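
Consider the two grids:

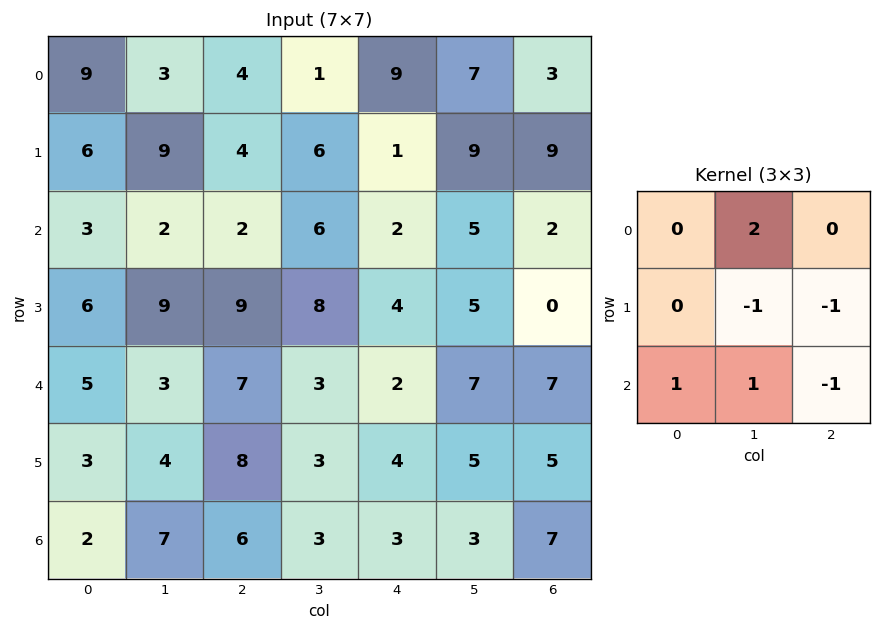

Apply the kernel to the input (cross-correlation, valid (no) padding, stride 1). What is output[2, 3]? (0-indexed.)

-7

The receptive field on the input at this output position is [6 2 5 / 8 4 5 / 3 2 7]. Elementwise product with the kernel and sum: 2·2 + 4·-1 + 5·-1 + 3·1 + 2·1 + 7·-1.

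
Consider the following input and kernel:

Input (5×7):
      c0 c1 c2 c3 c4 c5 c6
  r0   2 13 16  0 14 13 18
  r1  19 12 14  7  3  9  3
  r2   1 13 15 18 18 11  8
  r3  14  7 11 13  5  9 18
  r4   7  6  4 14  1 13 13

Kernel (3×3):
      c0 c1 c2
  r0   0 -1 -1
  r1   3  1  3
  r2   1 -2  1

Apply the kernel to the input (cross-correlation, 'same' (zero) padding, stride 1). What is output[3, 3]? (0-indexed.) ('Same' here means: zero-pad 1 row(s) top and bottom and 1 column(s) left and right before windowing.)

The receptive field on the zero-padded input at this output position is [15 18 18 / 11 13 5 / 4 14 1]. Elementwise product with the kernel and sum: 18·-1 + 18·-1 + 11·3 + 13·1 + 5·3 + 4·1 + 14·-2 + 1·1.

2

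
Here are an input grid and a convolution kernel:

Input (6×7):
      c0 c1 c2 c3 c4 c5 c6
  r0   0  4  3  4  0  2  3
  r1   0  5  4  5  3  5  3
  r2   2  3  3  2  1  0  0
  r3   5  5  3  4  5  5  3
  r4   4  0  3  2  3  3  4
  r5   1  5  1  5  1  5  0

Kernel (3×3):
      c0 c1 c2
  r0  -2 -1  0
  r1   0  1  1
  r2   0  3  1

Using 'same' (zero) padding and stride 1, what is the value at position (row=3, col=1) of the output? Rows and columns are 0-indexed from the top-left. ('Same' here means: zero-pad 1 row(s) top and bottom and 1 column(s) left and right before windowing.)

The receptive field on the zero-padded input at this output position is [2 3 3 / 5 5 3 / 4 0 3]. Elementwise product with the kernel and sum: 2·-2 + 3·-1 + 5·1 + 3·1 + 0·3 + 3·1.

4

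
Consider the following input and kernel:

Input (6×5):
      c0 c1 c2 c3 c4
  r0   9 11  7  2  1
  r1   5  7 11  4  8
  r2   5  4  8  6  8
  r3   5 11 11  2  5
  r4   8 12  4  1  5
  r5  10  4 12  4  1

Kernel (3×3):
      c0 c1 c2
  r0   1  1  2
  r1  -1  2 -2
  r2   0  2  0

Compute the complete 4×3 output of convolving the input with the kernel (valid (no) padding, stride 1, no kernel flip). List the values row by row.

Output[0,0]: The receptive field on the input at this output position is [9 11 7 / 5 7 11 / 5 4 8]. Elementwise product with the kernel and sum: 9·1 + 11·1 + 7·2 + 5·-1 + 7·2 + 11·-2 + 4·2.
Output[0,1]: The receptive field on the input at this output position is [11 7 2 / 7 11 4 / 4 8 6]. Elementwise product with the kernel and sum: 11·1 + 7·1 + 2·2 + 7·-1 + 11·2 + 4·-2 + 8·2.

29 45 4
43 48 23
44 39 15
54 44 19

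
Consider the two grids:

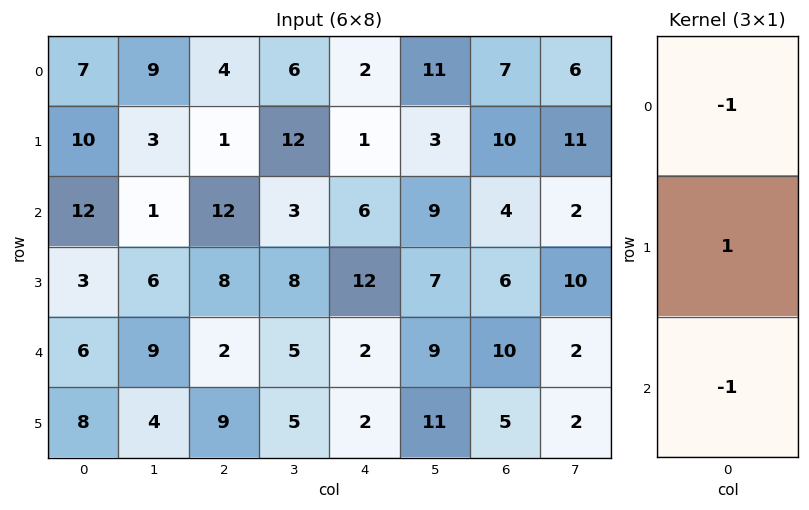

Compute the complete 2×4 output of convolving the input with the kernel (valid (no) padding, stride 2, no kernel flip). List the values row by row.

-9 -15 -7 -1
-15 -6 4 -8

Output[0,0]: The receptive field on the input at this output position is [7 / 10 / 12]. Elementwise product with the kernel and sum: 7·-1 + 10·1 + 12·-1.
Output[0,1]: The receptive field on the input at this output position is [4 / 1 / 12]. Elementwise product with the kernel and sum: 4·-1 + 1·1 + 12·-1.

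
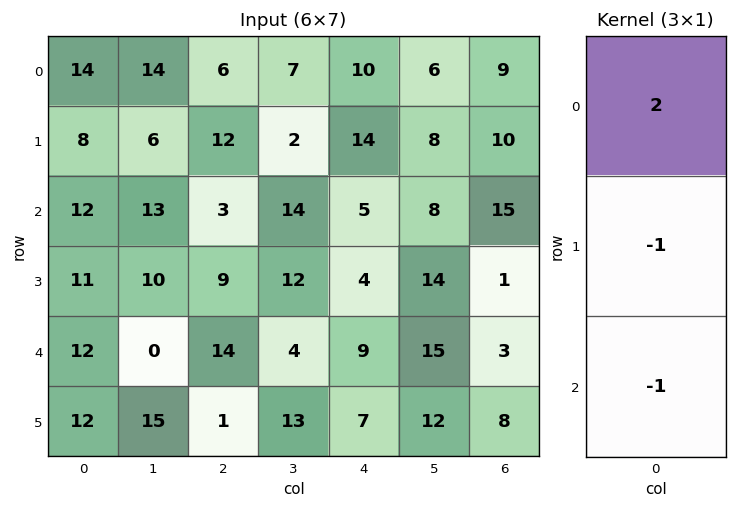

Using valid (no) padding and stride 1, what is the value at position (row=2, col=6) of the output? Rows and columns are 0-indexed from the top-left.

The receptive field on the input at this output position is [15 / 1 / 3]. Elementwise product with the kernel and sum: 15·2 + 1·-1 + 3·-1.

26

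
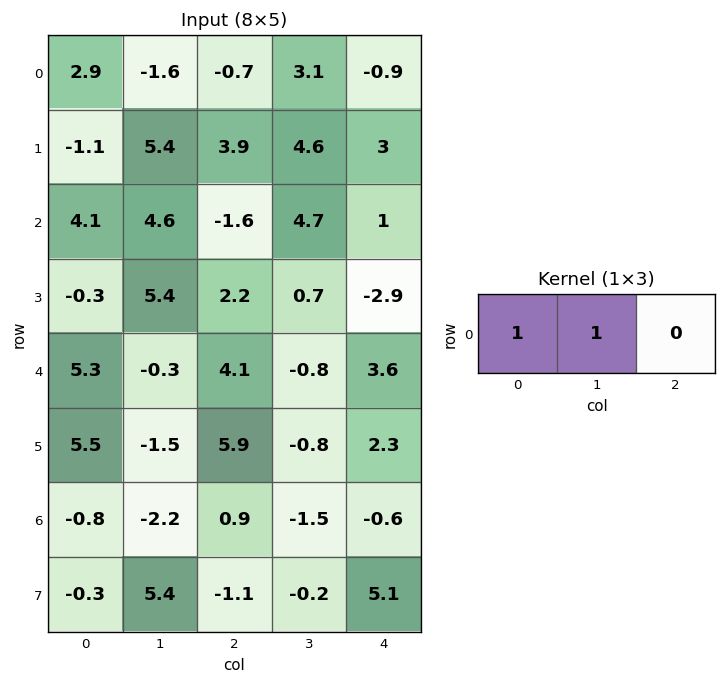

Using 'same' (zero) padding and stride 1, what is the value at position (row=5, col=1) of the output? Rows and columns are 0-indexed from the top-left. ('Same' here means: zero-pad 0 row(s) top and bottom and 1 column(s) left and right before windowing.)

The receptive field on the zero-padded input at this output position is [5.5 -1.5 5.9]. Elementwise product with the kernel and sum: 5.5·1 + -1.5·1.

4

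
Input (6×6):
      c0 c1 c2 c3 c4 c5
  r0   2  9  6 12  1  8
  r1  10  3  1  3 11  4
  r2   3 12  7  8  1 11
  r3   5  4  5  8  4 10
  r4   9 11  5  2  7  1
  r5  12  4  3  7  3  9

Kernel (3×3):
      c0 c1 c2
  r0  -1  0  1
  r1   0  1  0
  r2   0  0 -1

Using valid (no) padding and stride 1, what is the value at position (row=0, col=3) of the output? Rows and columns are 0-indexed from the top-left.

The receptive field on the input at this output position is [12 1 8 / 3 11 4 / 8 1 11]. Elementwise product with the kernel and sum: 12·-1 + 8·1 + 11·1 + 11·-1.

-4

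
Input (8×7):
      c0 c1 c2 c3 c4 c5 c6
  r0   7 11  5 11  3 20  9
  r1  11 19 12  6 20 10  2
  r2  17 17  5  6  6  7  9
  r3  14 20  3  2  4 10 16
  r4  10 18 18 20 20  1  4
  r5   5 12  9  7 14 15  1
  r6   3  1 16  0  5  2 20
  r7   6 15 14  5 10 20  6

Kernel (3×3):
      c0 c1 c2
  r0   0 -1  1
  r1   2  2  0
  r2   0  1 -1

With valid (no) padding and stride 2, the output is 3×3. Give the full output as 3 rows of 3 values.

Output[0,0]: The receptive field on the input at this output position is [7 11 5 / 11 19 12 / 17 17 5]. Elementwise product with the kernel and sum: 11·-1 + 5·1 + 11·2 + 19·2 + 17·1 + 5·-1.
Output[0,1]: The receptive field on the input at this output position is [5 11 3 / 12 6 20 / 5 6 6]. Elementwise product with the kernel and sum: 11·-1 + 3·1 + 12·2 + 6·2 + 6·1 + 6·-1.

66 28 47
56 10 27
19 27 43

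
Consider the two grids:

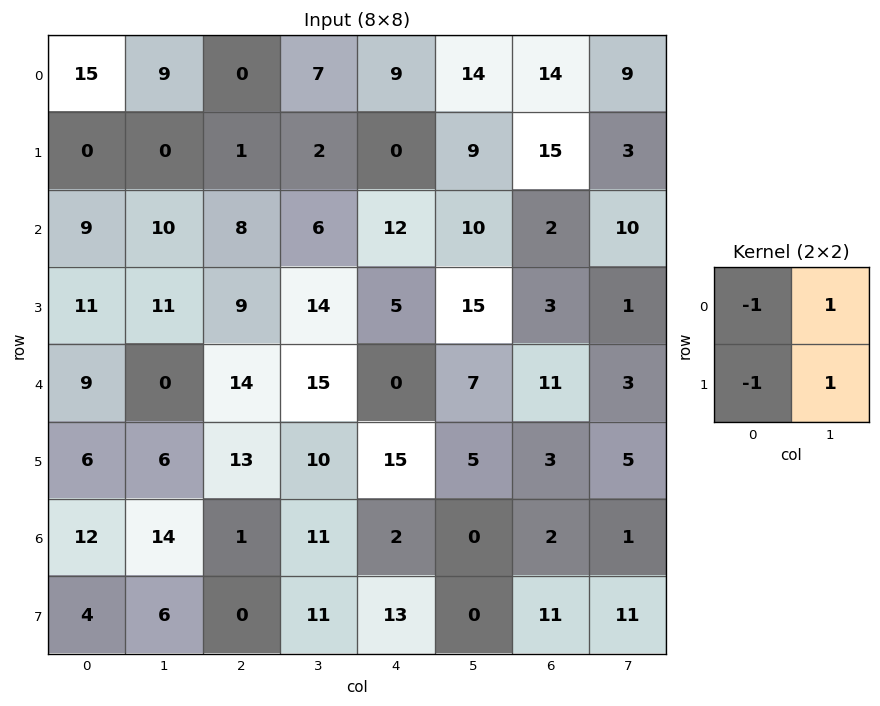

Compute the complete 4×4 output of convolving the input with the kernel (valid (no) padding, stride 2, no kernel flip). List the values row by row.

Output[0,0]: The receptive field on the input at this output position is [15 9 / 0 0]. Elementwise product with the kernel and sum: 15·-1 + 9·1 + 0·-1 + 0·1.

-6 8 14 -17
1 3 8 6
-9 -2 -3 -6
4 21 -15 -1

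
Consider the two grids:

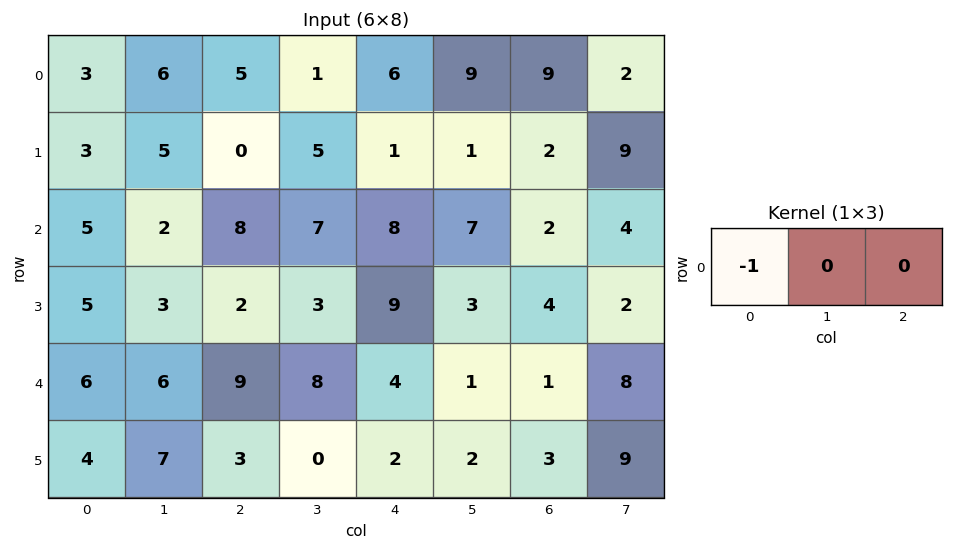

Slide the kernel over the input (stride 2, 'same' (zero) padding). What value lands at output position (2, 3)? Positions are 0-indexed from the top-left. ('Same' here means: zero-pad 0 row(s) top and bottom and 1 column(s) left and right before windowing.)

The receptive field on the zero-padded input at this output position is [1 1 8]. Elementwise product with the kernel and sum: 1·-1.

-1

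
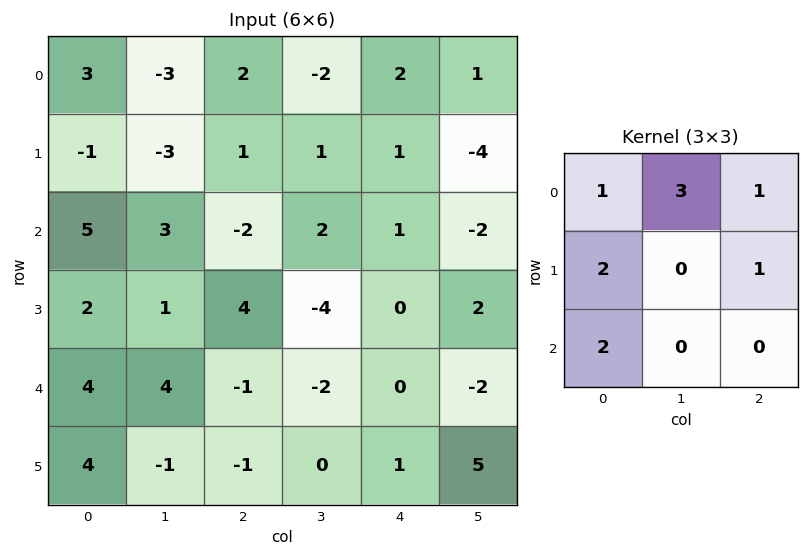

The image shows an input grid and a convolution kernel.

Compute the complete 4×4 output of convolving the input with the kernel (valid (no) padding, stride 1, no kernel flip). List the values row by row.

5 2 -3 7
3 11 10 -6
28 5 11 -7
24 13 -12 -8

Output[0,0]: The receptive field on the input at this output position is [3 -3 2 / -1 -3 1 / 5 3 -2]. Elementwise product with the kernel and sum: 3·1 + -3·3 + 2·1 + -1·2 + 1·1 + 5·2.
Output[0,1]: The receptive field on the input at this output position is [-3 2 -2 / -3 1 1 / 3 -2 2]. Elementwise product with the kernel and sum: -3·1 + 2·3 + -2·1 + -3·2 + 1·1 + 3·2.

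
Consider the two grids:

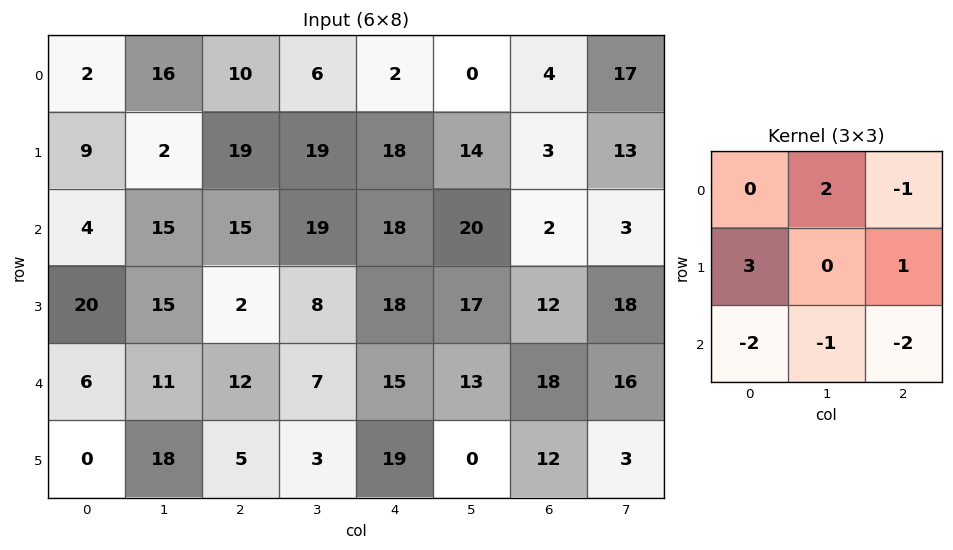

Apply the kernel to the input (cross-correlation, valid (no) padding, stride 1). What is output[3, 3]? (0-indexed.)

28

The receptive field on the input at this output position is [8 18 17 / 7 15 13 / 3 19 0]. Elementwise product with the kernel and sum: 18·2 + 17·-1 + 7·3 + 13·1 + 3·-2 + 19·-1 + 0·-2.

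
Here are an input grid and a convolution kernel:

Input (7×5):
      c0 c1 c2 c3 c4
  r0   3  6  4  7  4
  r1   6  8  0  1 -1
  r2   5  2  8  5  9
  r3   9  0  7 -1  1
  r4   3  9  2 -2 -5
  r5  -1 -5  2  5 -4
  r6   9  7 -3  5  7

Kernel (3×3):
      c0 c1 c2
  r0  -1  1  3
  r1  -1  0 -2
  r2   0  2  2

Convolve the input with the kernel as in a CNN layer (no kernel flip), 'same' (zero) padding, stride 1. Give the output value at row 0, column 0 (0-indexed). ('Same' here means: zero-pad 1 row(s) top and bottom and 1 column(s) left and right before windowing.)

The receptive field on the zero-padded input at this output position is [0 0 0 / 0 3 6 / 0 6 8]. Elementwise product with the kernel and sum: 0·-1 + 0·1 + 0·3 + 0·-1 + 6·-2 + 6·2 + 8·2.

16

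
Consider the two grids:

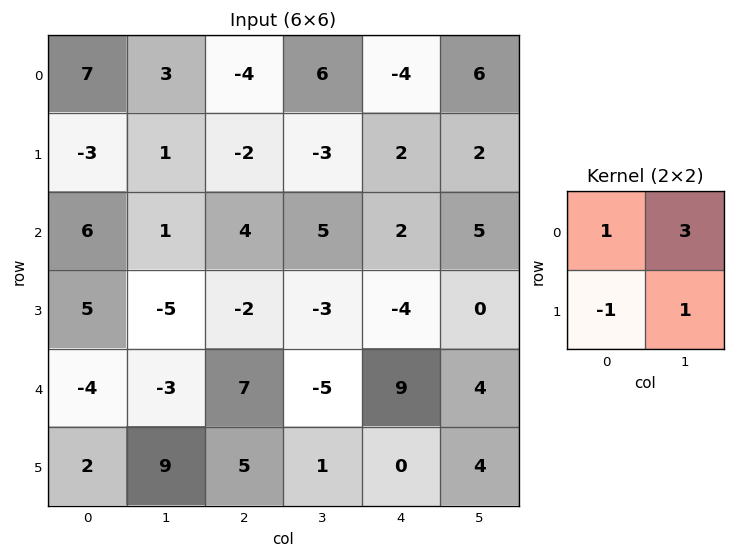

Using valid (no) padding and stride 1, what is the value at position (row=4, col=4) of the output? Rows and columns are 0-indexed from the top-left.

The receptive field on the input at this output position is [9 4 / 0 4]. Elementwise product with the kernel and sum: 9·1 + 4·3 + 0·-1 + 4·1.

25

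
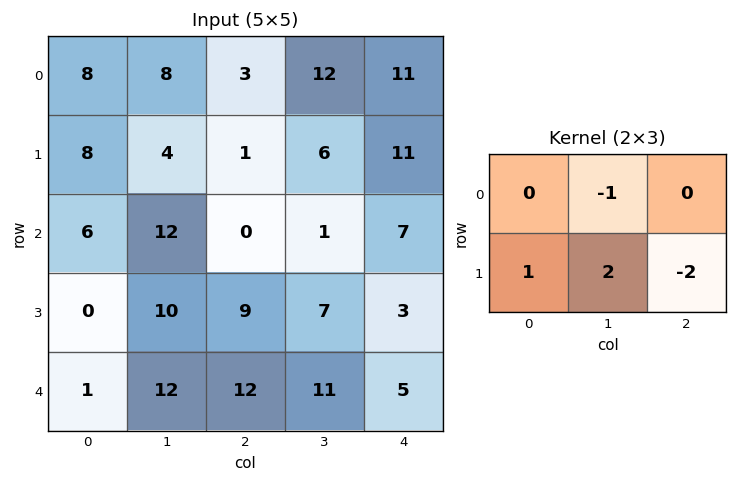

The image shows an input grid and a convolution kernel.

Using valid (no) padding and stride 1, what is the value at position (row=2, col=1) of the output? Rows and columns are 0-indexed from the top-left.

14

The receptive field on the input at this output position is [12 0 1 / 10 9 7]. Elementwise product with the kernel and sum: 0·-1 + 10·1 + 9·2 + 7·-2.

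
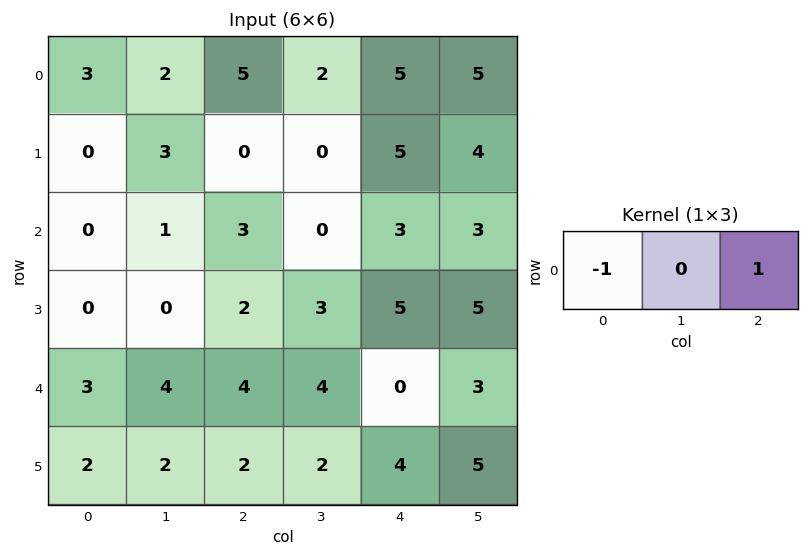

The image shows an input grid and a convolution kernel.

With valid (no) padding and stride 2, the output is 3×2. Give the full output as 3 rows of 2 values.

2 0
3 0
1 -4

Output[0,0]: The receptive field on the input at this output position is [3 2 5]. Elementwise product with the kernel and sum: 3·-1 + 5·1.
Output[0,1]: The receptive field on the input at this output position is [5 2 5]. Elementwise product with the kernel and sum: 5·-1 + 5·1.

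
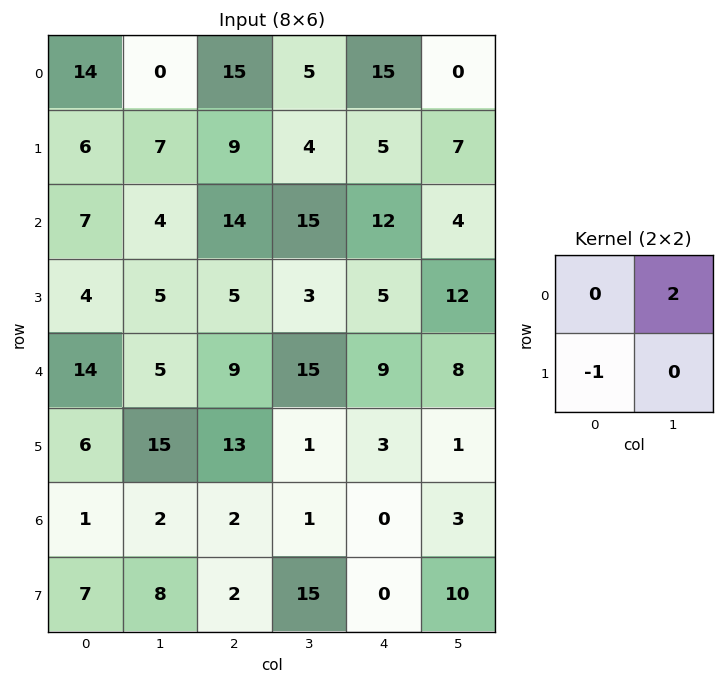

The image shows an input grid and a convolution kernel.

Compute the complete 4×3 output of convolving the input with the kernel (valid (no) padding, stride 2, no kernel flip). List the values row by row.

-6 1 -5
4 25 3
4 17 13
-3 0 6

Output[0,0]: The receptive field on the input at this output position is [14 0 / 6 7]. Elementwise product with the kernel and sum: 0·2 + 6·-1.
Output[0,1]: The receptive field on the input at this output position is [15 5 / 9 4]. Elementwise product with the kernel and sum: 5·2 + 9·-1.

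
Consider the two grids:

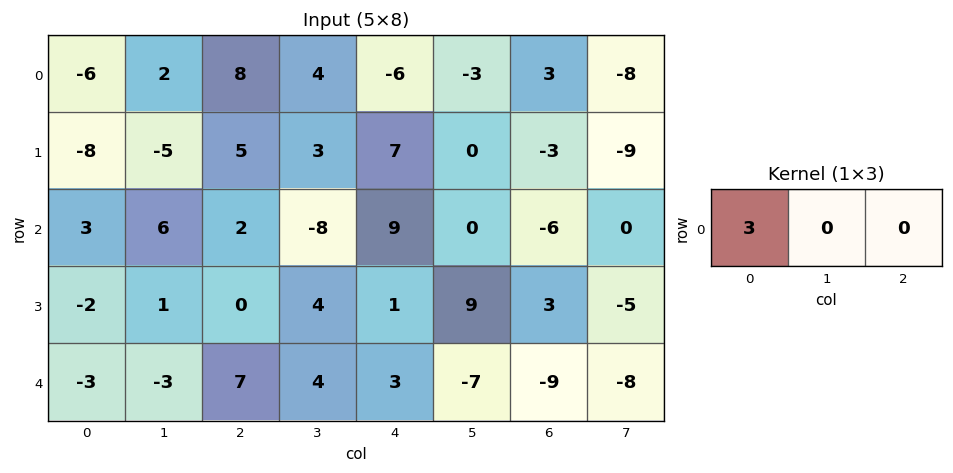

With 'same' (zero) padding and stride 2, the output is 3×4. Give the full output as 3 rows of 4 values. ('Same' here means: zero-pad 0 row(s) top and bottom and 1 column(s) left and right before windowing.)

Output[0,0]: The receptive field on the zero-padded input at this output position is [0 -6 2]. Elementwise product with the kernel and sum: 0·3.

0 6 12 -9
0 18 -24 0
0 -9 12 -21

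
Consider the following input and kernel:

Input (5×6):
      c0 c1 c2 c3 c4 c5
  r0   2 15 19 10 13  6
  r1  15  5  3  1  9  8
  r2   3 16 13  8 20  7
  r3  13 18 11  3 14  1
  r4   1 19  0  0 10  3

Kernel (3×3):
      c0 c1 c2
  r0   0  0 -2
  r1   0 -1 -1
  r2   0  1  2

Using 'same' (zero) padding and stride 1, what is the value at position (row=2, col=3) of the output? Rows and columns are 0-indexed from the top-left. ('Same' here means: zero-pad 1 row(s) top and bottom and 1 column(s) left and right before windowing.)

-15

The receptive field on the zero-padded input at this output position is [3 1 9 / 13 8 20 / 11 3 14]. Elementwise product with the kernel and sum: 9·-2 + 8·-1 + 20·-1 + 3·1 + 14·2.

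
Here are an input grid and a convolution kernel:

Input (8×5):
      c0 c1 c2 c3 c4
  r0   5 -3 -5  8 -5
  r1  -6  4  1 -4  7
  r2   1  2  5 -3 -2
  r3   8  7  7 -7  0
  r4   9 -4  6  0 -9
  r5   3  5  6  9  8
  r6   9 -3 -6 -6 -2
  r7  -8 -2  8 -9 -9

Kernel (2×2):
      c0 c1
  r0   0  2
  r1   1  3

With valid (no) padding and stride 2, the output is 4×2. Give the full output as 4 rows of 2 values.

0 5
33 -20
10 33
-20 -31

Output[0,0]: The receptive field on the input at this output position is [5 -3 / -6 4]. Elementwise product with the kernel and sum: -3·2 + -6·1 + 4·3.
Output[0,1]: The receptive field on the input at this output position is [-5 8 / 1 -4]. Elementwise product with the kernel and sum: 8·2 + 1·1 + -4·3.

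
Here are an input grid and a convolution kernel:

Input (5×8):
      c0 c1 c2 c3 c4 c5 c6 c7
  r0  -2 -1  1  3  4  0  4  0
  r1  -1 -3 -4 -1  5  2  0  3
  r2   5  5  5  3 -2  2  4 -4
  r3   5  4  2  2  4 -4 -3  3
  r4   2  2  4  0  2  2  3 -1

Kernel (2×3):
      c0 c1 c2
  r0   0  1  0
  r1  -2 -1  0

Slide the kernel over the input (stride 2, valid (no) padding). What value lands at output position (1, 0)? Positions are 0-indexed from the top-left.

The receptive field on the input at this output position is [5 5 5 / 5 4 2]. Elementwise product with the kernel and sum: 5·1 + 5·-2 + 4·-1.

-9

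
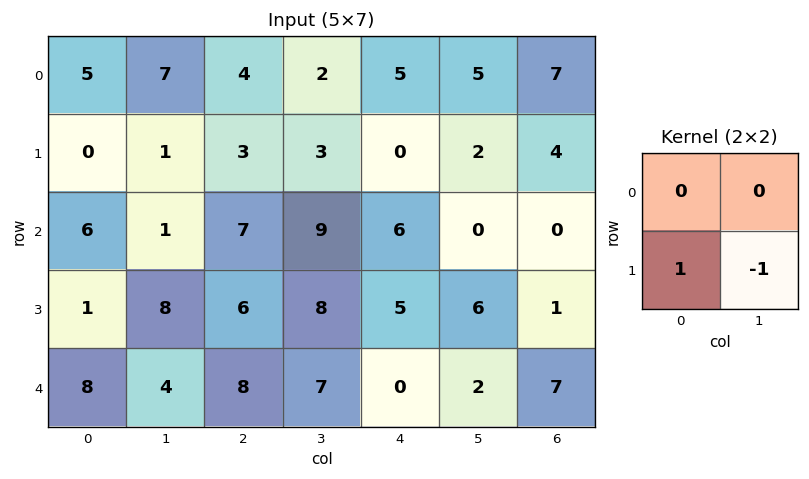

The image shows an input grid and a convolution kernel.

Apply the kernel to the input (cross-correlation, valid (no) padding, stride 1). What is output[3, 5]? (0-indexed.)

The receptive field on the input at this output position is [6 1 / 2 7]. Elementwise product with the kernel and sum: 2·1 + 7·-1.

-5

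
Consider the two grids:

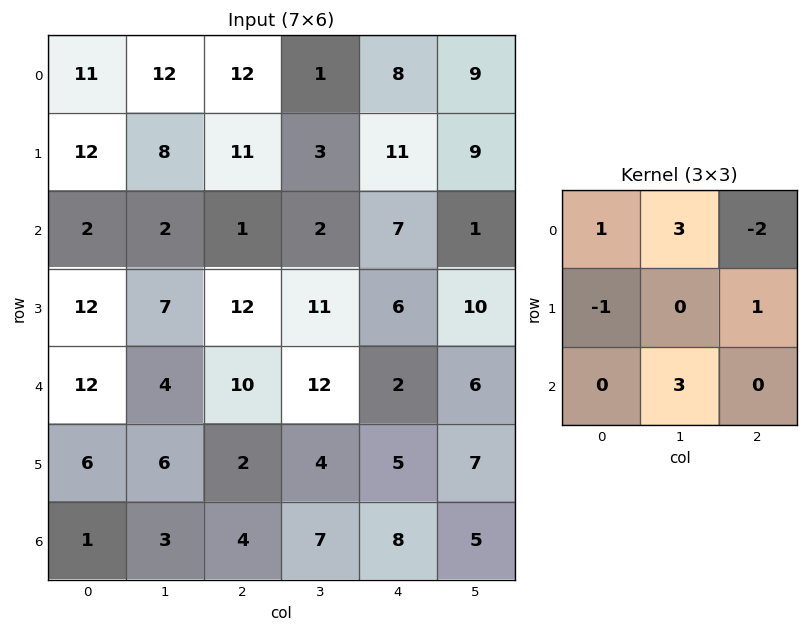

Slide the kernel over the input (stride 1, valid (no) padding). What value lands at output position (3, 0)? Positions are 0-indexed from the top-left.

The receptive field on the input at this output position is [12 7 12 / 12 4 10 / 6 6 2]. Elementwise product with the kernel and sum: 12·1 + 7·3 + 12·-2 + 12·-1 + 10·1 + 6·3.

25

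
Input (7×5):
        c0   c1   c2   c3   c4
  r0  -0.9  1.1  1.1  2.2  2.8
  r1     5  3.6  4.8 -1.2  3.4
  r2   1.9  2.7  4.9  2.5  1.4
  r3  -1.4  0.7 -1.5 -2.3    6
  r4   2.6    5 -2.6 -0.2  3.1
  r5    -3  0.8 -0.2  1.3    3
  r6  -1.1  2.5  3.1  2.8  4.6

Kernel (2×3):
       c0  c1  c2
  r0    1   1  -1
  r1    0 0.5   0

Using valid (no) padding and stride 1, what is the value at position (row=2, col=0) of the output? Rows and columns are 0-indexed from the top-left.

The receptive field on the input at this output position is [1.9 2.7 4.9 / -1.4 0.7 -1.5]. Elementwise product with the kernel and sum: 1.9·1 + 2.7·1 + 4.9·-1 + 0.7·0.5.

0.05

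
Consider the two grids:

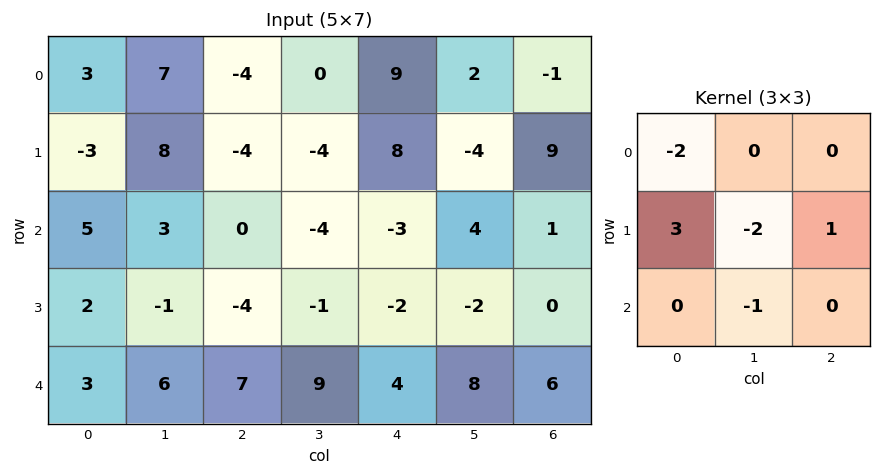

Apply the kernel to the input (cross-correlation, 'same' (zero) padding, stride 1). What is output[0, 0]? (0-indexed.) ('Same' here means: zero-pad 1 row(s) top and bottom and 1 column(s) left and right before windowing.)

4

The receptive field on the zero-padded input at this output position is [0 0 0 / 0 3 7 / 0 -3 8]. Elementwise product with the kernel and sum: 0·-2 + 0·3 + 3·-2 + 7·1 + -3·-1.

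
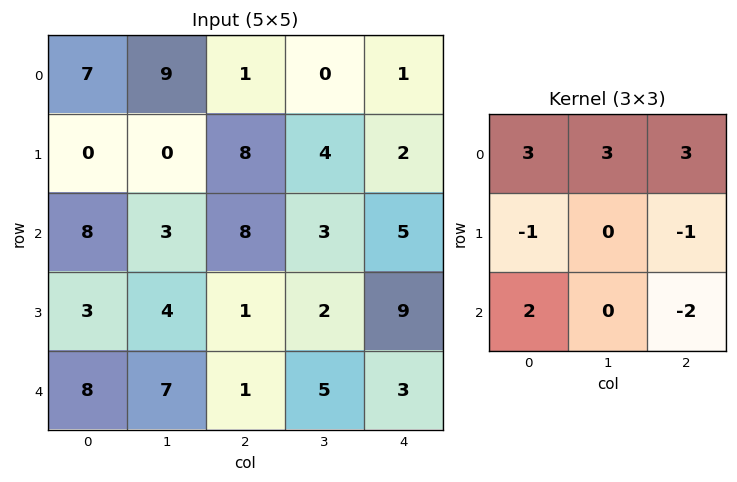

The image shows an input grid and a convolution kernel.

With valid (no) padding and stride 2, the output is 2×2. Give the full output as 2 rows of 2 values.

Output[0,0]: The receptive field on the input at this output position is [7 9 1 / 0 0 8 / 8 3 8]. Elementwise product with the kernel and sum: 7·3 + 9·3 + 1·3 + 0·-1 + 8·-1 + 8·2 + 8·-2.

43 2
67 34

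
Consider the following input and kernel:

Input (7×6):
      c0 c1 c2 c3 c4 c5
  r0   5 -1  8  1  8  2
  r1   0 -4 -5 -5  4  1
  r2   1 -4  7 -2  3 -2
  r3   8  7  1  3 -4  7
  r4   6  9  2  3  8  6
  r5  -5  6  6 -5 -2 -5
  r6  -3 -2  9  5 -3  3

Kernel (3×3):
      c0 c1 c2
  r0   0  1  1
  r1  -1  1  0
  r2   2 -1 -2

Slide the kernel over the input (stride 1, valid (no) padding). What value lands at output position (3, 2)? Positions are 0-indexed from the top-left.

The receptive field on the input at this output position is [1 3 -4 / 2 3 8 / 6 -5 -2]. Elementwise product with the kernel and sum: 3·1 + -4·1 + 2·-1 + 3·1 + 6·2 + -5·-1 + -2·-2.

21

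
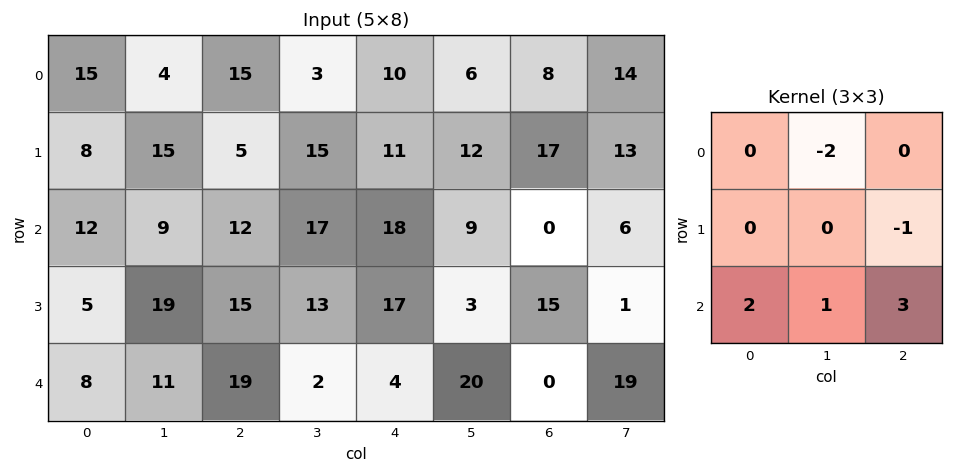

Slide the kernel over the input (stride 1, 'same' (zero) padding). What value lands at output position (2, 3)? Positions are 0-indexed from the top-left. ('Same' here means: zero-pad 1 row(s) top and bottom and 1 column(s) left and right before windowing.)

The receptive field on the zero-padded input at this output position is [5 15 11 / 12 17 18 / 15 13 17]. Elementwise product with the kernel and sum: 15·-2 + 18·-1 + 15·2 + 13·1 + 17·3.

46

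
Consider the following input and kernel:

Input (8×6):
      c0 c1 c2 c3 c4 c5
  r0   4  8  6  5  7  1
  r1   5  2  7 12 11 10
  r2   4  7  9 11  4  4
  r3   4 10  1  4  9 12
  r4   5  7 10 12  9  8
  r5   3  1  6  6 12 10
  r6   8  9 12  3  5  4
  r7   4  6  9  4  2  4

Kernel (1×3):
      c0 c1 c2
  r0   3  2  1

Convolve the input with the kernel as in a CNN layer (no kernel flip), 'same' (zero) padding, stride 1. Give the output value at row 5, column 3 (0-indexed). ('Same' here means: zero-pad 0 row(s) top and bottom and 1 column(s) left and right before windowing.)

42

The receptive field on the zero-padded input at this output position is [6 6 12]. Elementwise product with the kernel and sum: 6·3 + 6·2 + 12·1.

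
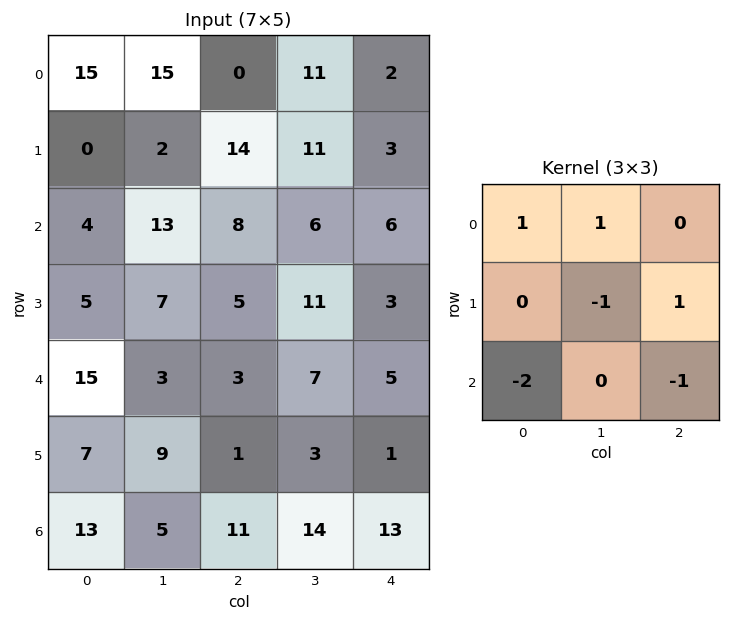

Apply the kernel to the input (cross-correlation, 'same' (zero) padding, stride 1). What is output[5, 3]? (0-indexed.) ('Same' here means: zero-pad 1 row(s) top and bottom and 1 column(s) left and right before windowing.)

The receptive field on the zero-padded input at this output position is [3 7 5 / 1 3 1 / 11 14 13]. Elementwise product with the kernel and sum: 3·1 + 7·1 + 3·-1 + 1·1 + 11·-2 + 13·-1.

-27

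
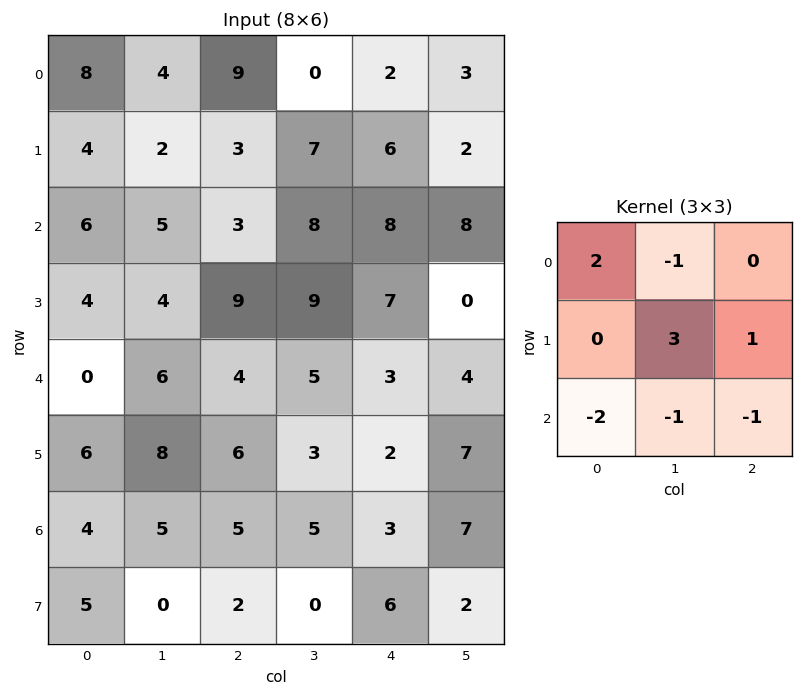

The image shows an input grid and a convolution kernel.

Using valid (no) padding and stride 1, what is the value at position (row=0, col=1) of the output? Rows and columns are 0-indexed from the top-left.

-6

The receptive field on the input at this output position is [4 9 0 / 2 3 7 / 5 3 8]. Elementwise product with the kernel and sum: 4·2 + 9·-1 + 3·3 + 7·1 + 5·-2 + 3·-1 + 8·-1.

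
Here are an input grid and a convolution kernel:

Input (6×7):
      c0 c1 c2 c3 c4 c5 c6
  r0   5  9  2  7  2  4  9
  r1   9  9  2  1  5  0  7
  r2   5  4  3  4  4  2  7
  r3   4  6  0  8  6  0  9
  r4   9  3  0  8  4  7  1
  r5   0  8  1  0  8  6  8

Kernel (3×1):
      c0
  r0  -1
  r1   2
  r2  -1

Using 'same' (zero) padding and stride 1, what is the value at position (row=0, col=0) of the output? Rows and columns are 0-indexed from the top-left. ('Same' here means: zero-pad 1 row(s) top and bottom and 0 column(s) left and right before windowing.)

1

The receptive field on the zero-padded input at this output position is [0 / 5 / 9]. Elementwise product with the kernel and sum: 0·-1 + 5·2 + 9·-1.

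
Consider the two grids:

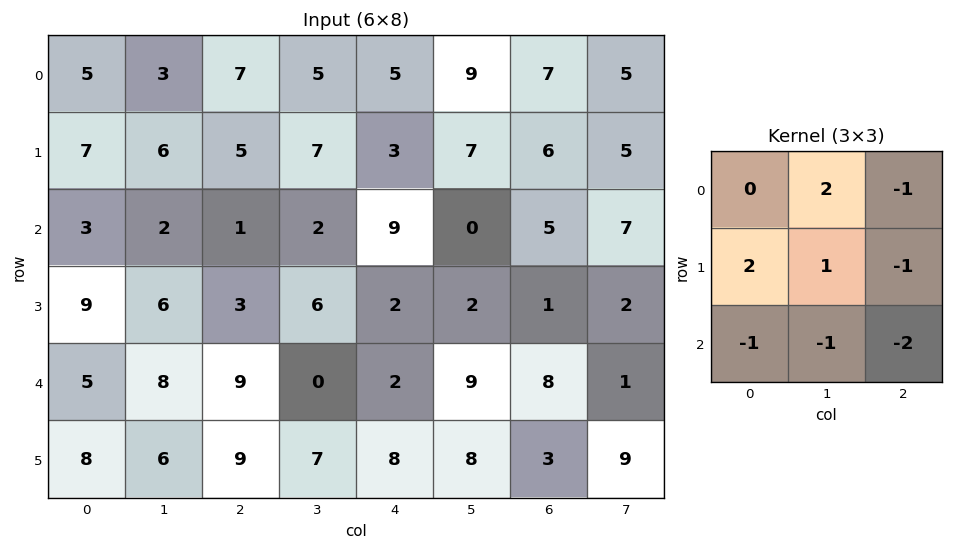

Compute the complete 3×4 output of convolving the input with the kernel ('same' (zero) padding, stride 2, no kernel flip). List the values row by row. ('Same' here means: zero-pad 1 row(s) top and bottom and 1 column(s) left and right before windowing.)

Output[0,0]: The receptive field on the zero-padded input at this output position is [0 0 0 / 0 5 3 / 0 7 6]. Elementwise product with the kernel and sum: 0·2 + 0·-1 + 0·2 + 5·1 + 3·-1 + 0·-1 + 7·-1 + 6·-2.
Output[0,1]: The receptive field on the zero-padded input at this output position is [0 0 0 / 3 7 5 / 6 5 7]. Elementwise product with the kernel and sum: 0·2 + 0·-1 + 3·2 + 7·1 + 5·-1 + 6·-1 + 5·-1 + 7·-2.

-17 -17 -18 -3
-12 -15 0 -2
-11 -4 -36 -4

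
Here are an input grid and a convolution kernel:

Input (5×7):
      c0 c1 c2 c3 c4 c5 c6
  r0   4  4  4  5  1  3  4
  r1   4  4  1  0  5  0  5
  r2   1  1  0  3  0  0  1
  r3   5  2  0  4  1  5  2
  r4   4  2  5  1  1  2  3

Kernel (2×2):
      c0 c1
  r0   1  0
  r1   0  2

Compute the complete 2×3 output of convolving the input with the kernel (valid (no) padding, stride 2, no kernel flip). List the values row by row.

Output[0,0]: The receptive field on the input at this output position is [4 4 / 4 4]. Elementwise product with the kernel and sum: 4·1 + 4·2.

12 4 1
5 8 10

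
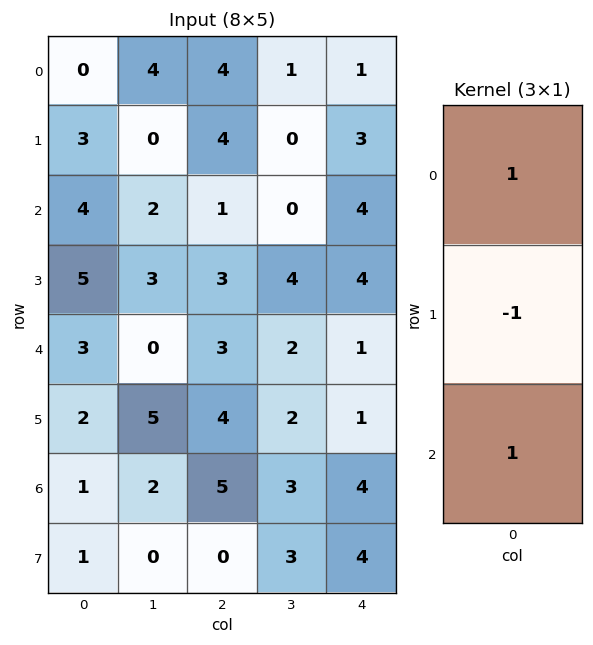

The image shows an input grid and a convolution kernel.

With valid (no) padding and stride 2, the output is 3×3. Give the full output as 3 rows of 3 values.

Output[0,0]: The receptive field on the input at this output position is [0 / 3 / 4]. Elementwise product with the kernel and sum: 0·1 + 3·-1 + 4·1.
Output[0,1]: The receptive field on the input at this output position is [4 / 4 / 1]. Elementwise product with the kernel and sum: 4·1 + 4·-1 + 1·1.

1 1 2
2 1 1
2 4 4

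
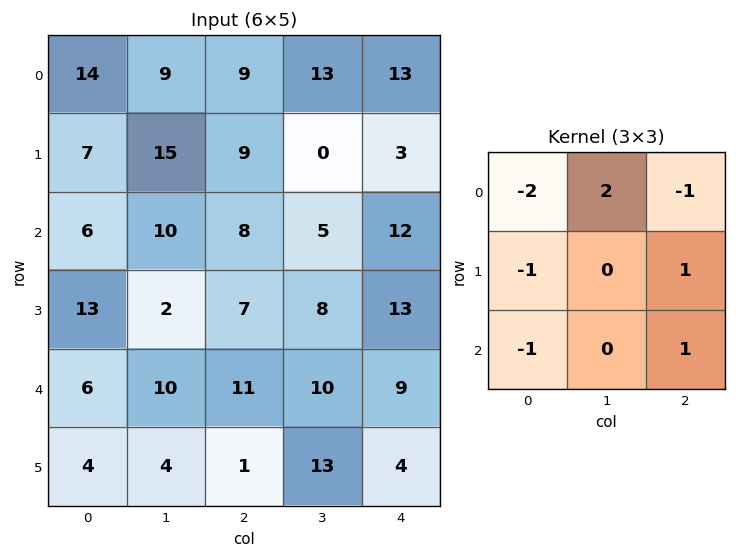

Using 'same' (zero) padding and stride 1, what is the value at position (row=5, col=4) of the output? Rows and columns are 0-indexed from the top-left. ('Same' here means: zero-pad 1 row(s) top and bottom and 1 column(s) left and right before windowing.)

The receptive field on the zero-padded input at this output position is [10 9 0 / 13 4 0 / 0 0 0]. Elementwise product with the kernel and sum: 10·-2 + 9·2 + 0·-1 + 13·-1 + 0·1 + 0·-1 + 0·1.

-15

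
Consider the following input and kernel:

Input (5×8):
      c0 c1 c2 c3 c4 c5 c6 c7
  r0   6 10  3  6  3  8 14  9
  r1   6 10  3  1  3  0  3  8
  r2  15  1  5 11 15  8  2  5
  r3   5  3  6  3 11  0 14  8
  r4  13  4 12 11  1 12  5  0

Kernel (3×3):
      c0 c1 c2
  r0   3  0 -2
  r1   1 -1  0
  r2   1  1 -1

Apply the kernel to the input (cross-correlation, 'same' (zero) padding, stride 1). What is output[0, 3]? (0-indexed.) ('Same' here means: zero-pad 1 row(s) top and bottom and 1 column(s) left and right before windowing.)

-2

The receptive field on the zero-padded input at this output position is [0 0 0 / 3 6 3 / 3 1 3]. Elementwise product with the kernel and sum: 0·3 + 0·-2 + 3·1 + 6·-1 + 3·1 + 1·1 + 3·-1.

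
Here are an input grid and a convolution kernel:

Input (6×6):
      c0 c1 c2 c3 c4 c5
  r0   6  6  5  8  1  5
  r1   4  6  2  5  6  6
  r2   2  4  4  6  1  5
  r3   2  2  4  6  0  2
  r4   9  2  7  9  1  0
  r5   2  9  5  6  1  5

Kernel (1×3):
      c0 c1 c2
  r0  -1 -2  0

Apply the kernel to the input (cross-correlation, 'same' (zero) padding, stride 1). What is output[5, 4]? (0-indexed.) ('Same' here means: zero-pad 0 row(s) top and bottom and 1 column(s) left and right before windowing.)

-8

The receptive field on the zero-padded input at this output position is [6 1 5]. Elementwise product with the kernel and sum: 6·-1 + 1·-2.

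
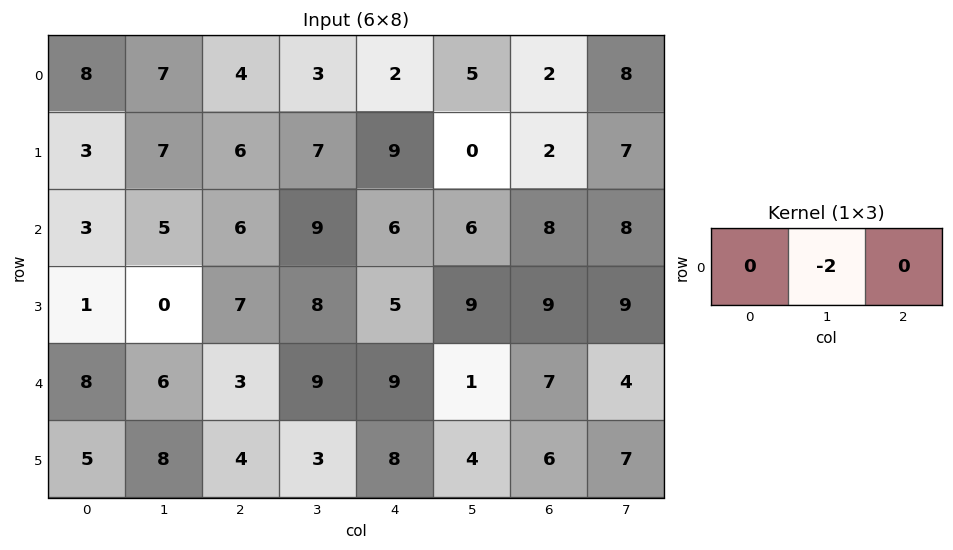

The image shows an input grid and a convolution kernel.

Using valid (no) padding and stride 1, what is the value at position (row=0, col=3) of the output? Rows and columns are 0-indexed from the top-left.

-4

The receptive field on the input at this output position is [3 2 5]. Elementwise product with the kernel and sum: 2·-2.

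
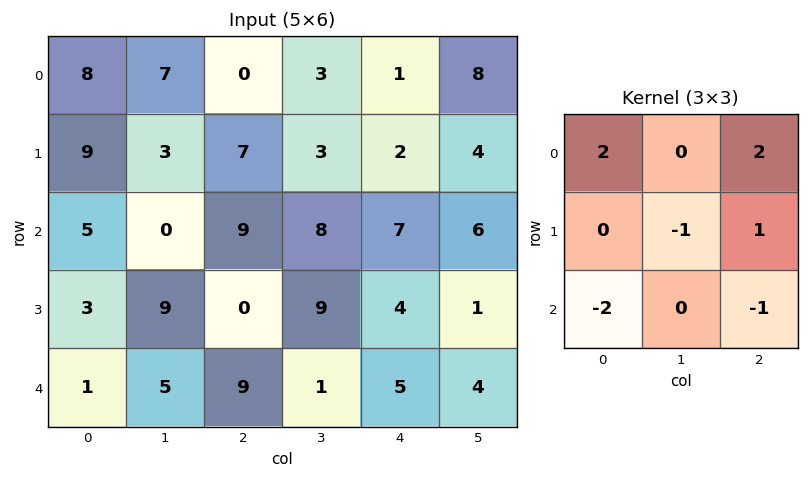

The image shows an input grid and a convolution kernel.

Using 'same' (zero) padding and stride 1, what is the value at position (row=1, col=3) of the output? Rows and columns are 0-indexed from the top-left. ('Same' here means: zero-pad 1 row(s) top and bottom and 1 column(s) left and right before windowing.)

-24

The receptive field on the zero-padded input at this output position is [0 3 1 / 7 3 2 / 9 8 7]. Elementwise product with the kernel and sum: 0·2 + 1·2 + 3·-1 + 2·1 + 9·-2 + 7·-1.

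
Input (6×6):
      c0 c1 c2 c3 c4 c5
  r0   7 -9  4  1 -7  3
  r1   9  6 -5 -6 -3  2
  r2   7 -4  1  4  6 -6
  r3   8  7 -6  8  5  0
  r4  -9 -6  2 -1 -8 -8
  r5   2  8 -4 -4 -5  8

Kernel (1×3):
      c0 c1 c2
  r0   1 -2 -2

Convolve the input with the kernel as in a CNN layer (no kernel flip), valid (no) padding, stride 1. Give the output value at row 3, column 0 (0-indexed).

6

The receptive field on the input at this output position is [8 7 -6]. Elementwise product with the kernel and sum: 8·1 + 7·-2 + -6·-2.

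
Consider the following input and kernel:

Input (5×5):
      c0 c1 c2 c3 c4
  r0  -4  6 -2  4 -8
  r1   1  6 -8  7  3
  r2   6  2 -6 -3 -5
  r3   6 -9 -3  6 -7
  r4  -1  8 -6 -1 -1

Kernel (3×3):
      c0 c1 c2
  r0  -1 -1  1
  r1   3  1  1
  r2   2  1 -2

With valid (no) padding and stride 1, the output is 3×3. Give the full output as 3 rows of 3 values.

23 21 -29
8 -27 -8
10 -11 -17

Output[0,0]: The receptive field on the input at this output position is [-4 6 -2 / 1 6 -8 / 6 2 -6]. Elementwise product with the kernel and sum: -4·-1 + 6·-1 + -2·1 + 1·3 + 6·1 + -8·1 + 6·2 + 2·1 + -6·-2.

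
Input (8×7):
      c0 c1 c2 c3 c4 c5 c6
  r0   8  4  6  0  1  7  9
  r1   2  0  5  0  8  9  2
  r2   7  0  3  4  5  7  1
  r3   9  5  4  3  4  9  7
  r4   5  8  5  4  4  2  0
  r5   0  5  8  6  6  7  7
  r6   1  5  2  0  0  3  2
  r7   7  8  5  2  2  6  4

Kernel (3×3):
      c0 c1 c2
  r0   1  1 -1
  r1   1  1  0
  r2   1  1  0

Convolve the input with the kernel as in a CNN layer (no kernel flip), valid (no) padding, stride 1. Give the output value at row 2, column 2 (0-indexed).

The receptive field on the input at this output position is [3 4 5 / 4 3 4 / 5 4 4]. Elementwise product with the kernel and sum: 3·1 + 4·1 + 5·-1 + 4·1 + 3·1 + 5·1 + 4·1.

18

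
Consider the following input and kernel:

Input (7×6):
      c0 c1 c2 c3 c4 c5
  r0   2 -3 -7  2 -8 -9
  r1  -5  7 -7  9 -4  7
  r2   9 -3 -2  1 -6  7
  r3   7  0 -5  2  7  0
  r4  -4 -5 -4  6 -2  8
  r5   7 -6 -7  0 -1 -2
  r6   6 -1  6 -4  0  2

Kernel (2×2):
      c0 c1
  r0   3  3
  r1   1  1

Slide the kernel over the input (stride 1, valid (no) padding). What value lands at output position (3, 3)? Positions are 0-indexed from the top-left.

The receptive field on the input at this output position is [2 7 / 6 -2]. Elementwise product with the kernel and sum: 2·3 + 7·3 + 6·1 + -2·1.

31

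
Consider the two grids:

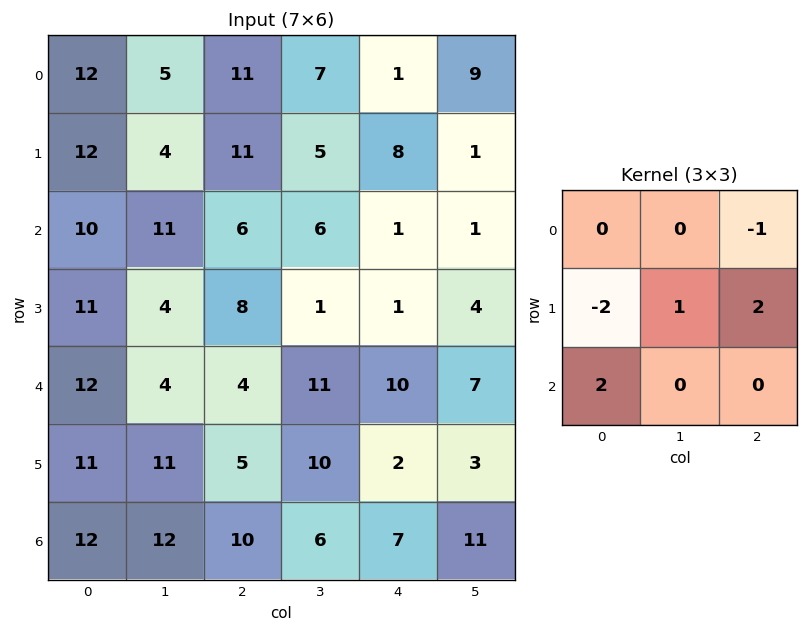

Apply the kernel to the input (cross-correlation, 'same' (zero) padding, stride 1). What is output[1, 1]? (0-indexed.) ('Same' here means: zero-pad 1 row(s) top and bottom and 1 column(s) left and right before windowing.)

The receptive field on the zero-padded input at this output position is [12 5 11 / 12 4 11 / 10 11 6]. Elementwise product with the kernel and sum: 11·-1 + 12·-2 + 4·1 + 11·2 + 10·2.

11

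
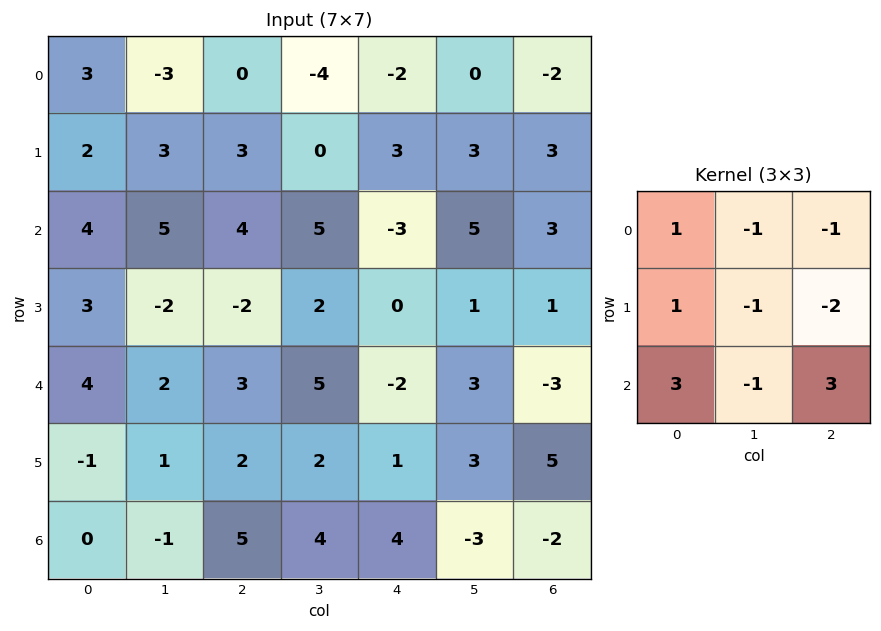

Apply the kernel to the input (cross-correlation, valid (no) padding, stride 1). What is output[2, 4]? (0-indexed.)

-32

The receptive field on the input at this output position is [-3 5 3 / 0 1 1 / -2 3 -3]. Elementwise product with the kernel and sum: -3·1 + 5·-1 + 3·-1 + 0·1 + 1·-1 + 1·-2 + -2·3 + 3·-1 + -3·3.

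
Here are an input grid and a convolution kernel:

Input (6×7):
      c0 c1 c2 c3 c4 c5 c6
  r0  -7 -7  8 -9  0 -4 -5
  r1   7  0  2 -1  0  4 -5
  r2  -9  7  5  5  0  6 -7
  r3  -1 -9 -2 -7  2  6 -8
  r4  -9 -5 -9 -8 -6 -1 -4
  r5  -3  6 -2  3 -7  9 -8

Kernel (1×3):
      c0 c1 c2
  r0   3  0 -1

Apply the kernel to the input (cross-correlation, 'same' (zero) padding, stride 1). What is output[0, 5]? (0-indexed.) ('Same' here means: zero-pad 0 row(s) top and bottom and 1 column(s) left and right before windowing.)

5

The receptive field on the zero-padded input at this output position is [0 -4 -5]. Elementwise product with the kernel and sum: 0·3 + -5·-1.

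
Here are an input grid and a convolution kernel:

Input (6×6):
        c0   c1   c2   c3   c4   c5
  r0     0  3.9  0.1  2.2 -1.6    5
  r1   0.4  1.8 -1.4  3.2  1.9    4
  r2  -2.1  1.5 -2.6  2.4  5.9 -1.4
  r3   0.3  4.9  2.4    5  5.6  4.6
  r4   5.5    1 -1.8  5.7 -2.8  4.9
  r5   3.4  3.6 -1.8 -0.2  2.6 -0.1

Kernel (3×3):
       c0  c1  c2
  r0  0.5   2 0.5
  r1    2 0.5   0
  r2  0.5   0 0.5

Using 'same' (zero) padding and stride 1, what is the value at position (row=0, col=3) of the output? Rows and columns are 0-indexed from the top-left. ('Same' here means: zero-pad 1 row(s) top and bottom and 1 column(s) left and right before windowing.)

The receptive field on the zero-padded input at this output position is [0 0 0 / 0.1 2.2 -1.6 / -1.4 3.2 1.9]. Elementwise product with the kernel and sum: 0·0.5 + 0·2 + 0·0.5 + 0.1·2 + 2.2·0.5 + -1.4·0.5 + 1.9·0.5.

1.55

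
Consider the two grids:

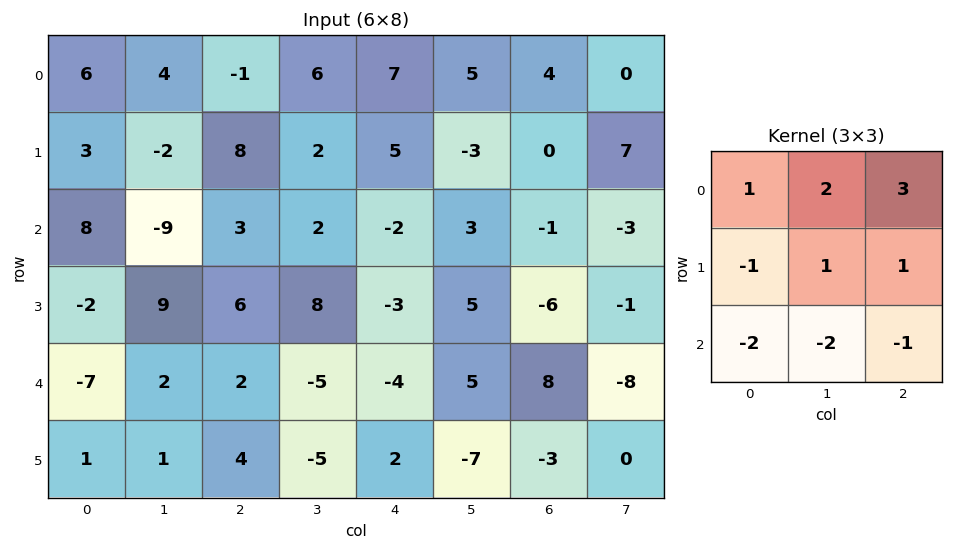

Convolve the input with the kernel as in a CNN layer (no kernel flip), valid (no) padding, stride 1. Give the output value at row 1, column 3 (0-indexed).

The receptive field on the input at this output position is [2 5 -3 / 2 -2 3 / 8 -3 5]. Elementwise product with the kernel and sum: 2·1 + 5·2 + -3·3 + 2·-1 + -2·1 + 3·1 + 8·-2 + -3·-2 + 5·-1.

-13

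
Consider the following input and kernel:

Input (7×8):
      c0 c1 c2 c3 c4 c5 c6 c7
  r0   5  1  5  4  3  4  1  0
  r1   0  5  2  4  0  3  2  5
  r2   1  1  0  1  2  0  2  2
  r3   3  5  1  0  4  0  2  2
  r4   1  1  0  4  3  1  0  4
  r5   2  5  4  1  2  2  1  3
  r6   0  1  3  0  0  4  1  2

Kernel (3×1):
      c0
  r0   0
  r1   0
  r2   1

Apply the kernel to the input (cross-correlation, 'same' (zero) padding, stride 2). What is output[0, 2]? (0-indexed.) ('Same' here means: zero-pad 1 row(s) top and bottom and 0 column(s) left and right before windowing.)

The receptive field on the zero-padded input at this output position is [0 / 3 / 0]. Elementwise product with the kernel and sum: 0·1.

0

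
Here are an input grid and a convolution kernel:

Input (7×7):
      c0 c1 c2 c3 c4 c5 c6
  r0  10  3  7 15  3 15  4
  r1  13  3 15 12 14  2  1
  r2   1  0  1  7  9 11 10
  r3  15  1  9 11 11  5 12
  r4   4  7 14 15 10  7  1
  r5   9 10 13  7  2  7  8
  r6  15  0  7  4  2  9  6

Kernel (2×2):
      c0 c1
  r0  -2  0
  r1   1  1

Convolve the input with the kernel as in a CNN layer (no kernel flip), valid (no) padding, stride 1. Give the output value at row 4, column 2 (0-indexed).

-8

The receptive field on the input at this output position is [14 15 / 13 7]. Elementwise product with the kernel and sum: 14·-2 + 13·1 + 7·1.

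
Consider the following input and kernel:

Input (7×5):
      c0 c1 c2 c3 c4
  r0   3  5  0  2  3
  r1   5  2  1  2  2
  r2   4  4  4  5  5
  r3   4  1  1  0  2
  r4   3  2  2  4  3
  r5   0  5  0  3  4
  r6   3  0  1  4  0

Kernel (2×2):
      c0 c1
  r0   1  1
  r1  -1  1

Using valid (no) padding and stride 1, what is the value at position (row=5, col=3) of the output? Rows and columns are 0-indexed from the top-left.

The receptive field on the input at this output position is [3 4 / 4 0]. Elementwise product with the kernel and sum: 3·1 + 4·1 + 4·-1 + 0·1.

3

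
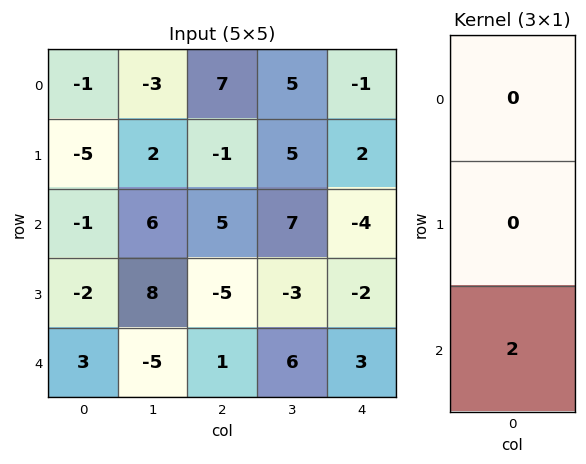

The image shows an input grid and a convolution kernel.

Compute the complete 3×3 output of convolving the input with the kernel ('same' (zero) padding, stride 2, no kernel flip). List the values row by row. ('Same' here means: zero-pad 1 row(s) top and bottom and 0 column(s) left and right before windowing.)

Output[0,0]: The receptive field on the zero-padded input at this output position is [0 / -1 / -5]. Elementwise product with the kernel and sum: -5·2.

-10 -2 4
-4 -10 -4
0 0 0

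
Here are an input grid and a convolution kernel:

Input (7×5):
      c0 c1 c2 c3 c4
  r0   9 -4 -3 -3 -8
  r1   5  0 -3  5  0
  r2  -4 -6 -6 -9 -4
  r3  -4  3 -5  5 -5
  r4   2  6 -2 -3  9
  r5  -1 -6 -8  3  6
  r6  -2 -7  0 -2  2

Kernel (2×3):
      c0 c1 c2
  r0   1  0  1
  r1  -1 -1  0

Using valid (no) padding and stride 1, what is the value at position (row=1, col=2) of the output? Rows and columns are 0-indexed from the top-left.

The receptive field on the input at this output position is [-3 5 0 / -6 -9 -4]. Elementwise product with the kernel and sum: -3·1 + 0·1 + -6·-1 + -9·-1.

12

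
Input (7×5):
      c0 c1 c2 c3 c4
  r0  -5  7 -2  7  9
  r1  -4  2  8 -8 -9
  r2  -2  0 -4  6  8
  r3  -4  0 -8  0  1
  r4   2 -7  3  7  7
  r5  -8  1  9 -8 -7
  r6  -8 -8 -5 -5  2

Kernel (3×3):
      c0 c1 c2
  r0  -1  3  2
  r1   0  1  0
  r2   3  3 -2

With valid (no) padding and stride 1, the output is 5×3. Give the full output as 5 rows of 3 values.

26 -15 23
30 -22 -70
-27 -34 54
-58 25 34
-54 10 -10

Output[0,0]: The receptive field on the input at this output position is [-5 7 -2 / -4 2 8 / -2 0 -4]. Elementwise product with the kernel and sum: -5·-1 + 7·3 + -2·2 + 2·1 + -2·3 + 0·3 + -4·-2.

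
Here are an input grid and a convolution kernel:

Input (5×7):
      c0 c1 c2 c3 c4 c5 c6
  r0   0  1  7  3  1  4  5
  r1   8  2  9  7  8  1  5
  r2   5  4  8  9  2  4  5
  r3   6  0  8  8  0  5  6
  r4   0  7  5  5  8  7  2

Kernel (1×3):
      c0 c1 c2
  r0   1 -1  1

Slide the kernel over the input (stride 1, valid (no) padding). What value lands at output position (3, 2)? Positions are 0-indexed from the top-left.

0

The receptive field on the input at this output position is [8 8 0]. Elementwise product with the kernel and sum: 8·1 + 8·-1 + 0·1.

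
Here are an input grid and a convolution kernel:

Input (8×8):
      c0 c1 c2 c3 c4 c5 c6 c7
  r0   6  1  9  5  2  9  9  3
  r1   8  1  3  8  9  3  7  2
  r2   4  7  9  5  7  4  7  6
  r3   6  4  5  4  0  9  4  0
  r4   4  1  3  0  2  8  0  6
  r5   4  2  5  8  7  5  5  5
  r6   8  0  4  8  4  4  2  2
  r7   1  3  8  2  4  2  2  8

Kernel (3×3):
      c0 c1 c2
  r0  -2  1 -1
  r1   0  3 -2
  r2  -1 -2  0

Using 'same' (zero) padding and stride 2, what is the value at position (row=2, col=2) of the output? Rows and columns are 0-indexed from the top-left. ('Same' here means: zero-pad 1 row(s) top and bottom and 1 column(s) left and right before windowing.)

The receptive field on the zero-padded input at this output position is [4 0 9 / 0 2 8 / 8 7 5]. Elementwise product with the kernel and sum: 4·-2 + 0·1 + 9·-1 + 2·3 + 8·-2 + 8·-1 + 7·-2.

-49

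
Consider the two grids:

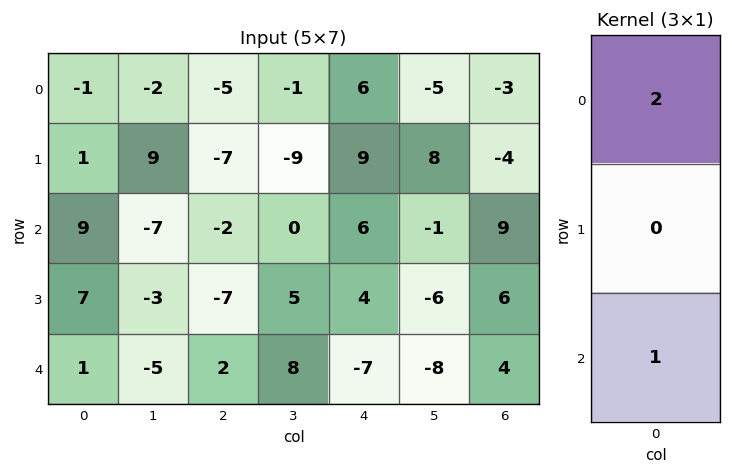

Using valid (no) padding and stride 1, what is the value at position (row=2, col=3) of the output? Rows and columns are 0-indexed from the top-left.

The receptive field on the input at this output position is [0 / 5 / 8]. Elementwise product with the kernel and sum: 0·2 + 8·1.

8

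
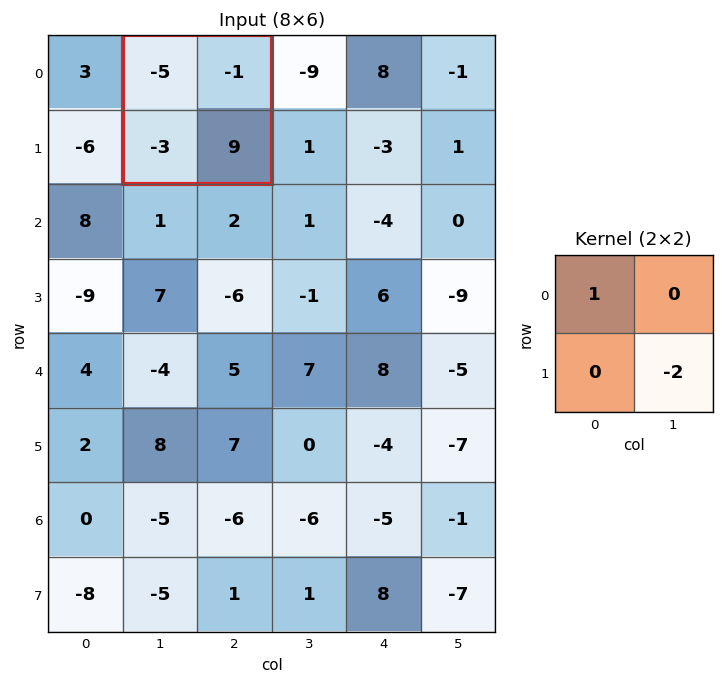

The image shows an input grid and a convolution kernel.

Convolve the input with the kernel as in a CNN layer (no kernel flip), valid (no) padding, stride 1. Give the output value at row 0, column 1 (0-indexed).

The receptive field on the input at this output position is [-5 -1 / -3 9]. Elementwise product with the kernel and sum: -5·1 + 9·-2.

-23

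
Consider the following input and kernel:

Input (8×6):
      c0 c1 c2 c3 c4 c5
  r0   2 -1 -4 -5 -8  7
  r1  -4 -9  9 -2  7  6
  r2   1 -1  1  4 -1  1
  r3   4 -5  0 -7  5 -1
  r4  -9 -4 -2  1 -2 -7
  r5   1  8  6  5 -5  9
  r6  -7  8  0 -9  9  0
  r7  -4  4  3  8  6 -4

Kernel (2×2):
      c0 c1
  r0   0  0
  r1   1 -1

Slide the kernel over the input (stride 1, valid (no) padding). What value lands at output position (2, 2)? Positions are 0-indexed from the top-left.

The receptive field on the input at this output position is [1 4 / 0 -7]. Elementwise product with the kernel and sum: 0·1 + -7·-1.

7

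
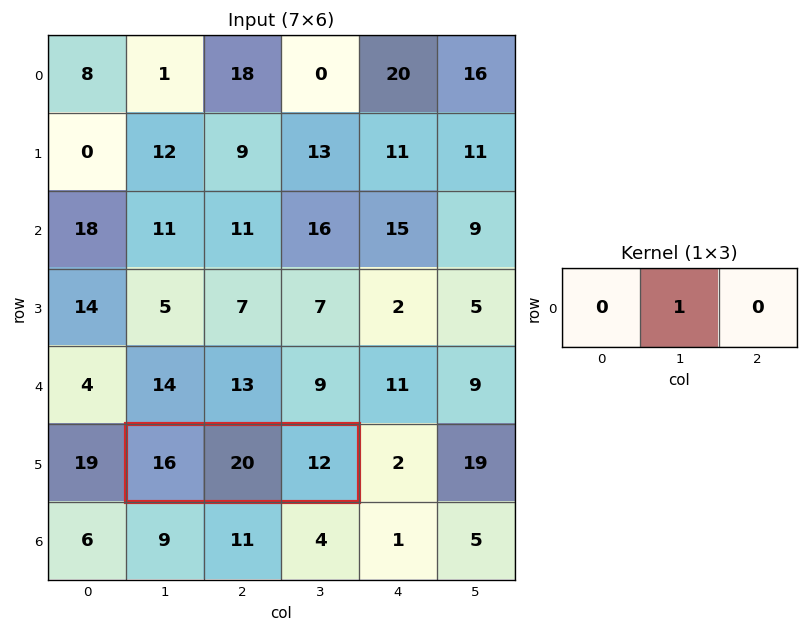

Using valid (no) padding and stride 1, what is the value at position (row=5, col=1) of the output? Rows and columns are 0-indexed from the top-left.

The receptive field on the input at this output position is [16 20 12]. Elementwise product with the kernel and sum: 20·1.

20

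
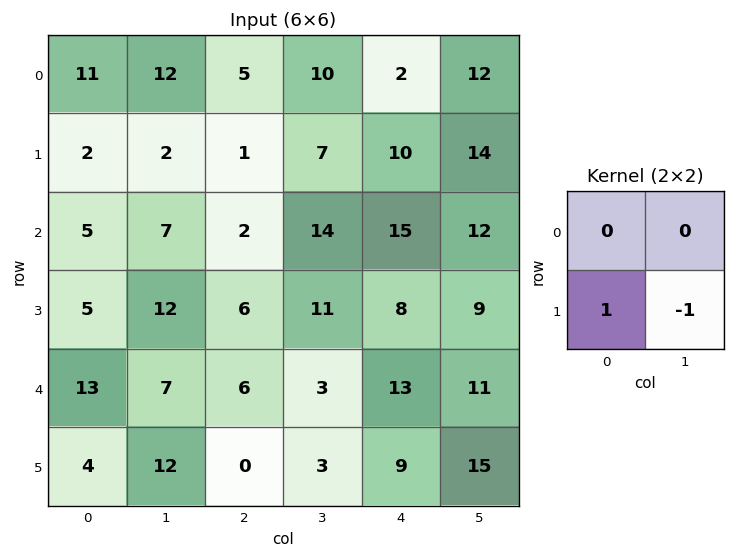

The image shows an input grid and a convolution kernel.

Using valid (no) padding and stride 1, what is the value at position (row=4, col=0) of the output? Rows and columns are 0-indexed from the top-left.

-8

The receptive field on the input at this output position is [13 7 / 4 12]. Elementwise product with the kernel and sum: 4·1 + 12·-1.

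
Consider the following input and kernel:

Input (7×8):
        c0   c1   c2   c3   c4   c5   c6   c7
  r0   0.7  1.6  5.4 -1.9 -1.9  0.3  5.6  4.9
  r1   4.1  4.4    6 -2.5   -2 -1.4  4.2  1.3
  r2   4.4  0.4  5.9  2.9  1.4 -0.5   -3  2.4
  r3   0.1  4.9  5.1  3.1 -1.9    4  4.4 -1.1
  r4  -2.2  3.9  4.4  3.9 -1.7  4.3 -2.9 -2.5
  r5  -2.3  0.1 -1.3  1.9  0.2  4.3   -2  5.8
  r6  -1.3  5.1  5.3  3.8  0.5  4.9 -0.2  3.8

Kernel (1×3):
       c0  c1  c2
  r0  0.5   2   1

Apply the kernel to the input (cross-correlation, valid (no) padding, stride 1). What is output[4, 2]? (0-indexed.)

The receptive field on the input at this output position is [4.4 3.9 -1.7]. Elementwise product with the kernel and sum: 4.4·0.5 + 3.9·2 + -1.7·1.

8.3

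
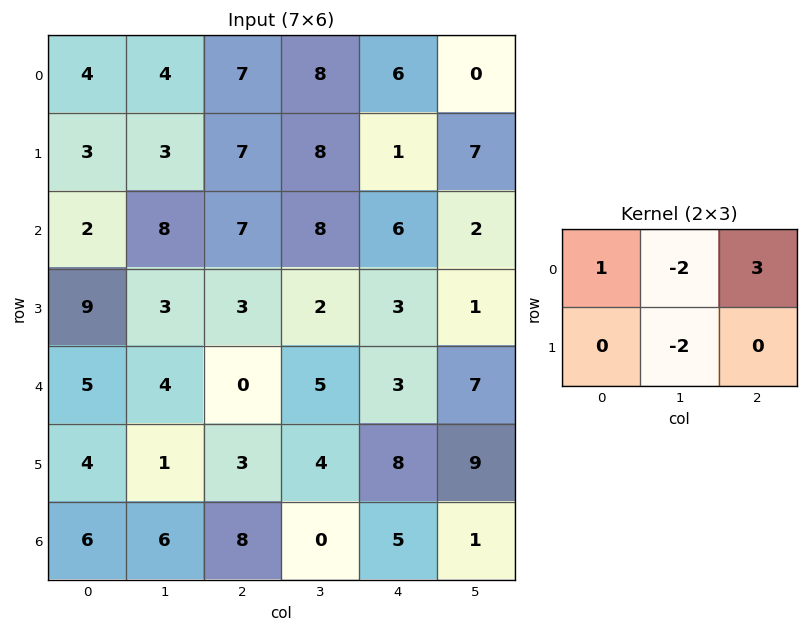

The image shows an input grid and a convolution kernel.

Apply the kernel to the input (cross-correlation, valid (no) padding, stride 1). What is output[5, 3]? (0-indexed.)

The receptive field on the input at this output position is [4 8 9 / 0 5 1]. Elementwise product with the kernel and sum: 4·1 + 8·-2 + 9·3 + 5·-2.

5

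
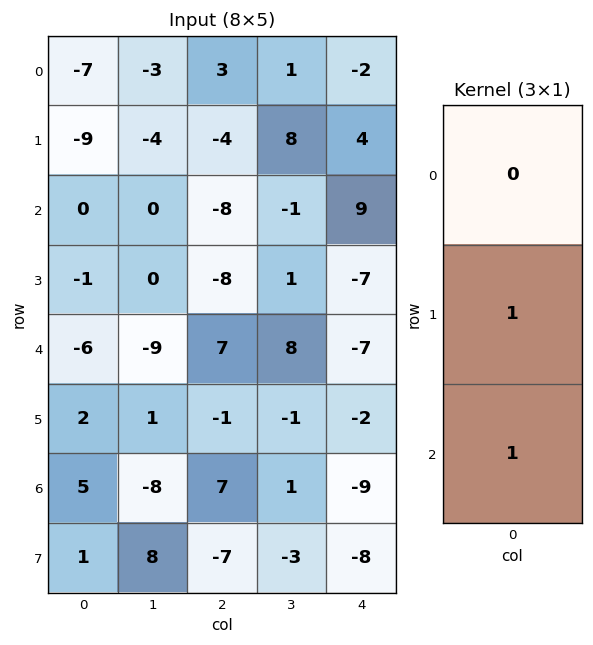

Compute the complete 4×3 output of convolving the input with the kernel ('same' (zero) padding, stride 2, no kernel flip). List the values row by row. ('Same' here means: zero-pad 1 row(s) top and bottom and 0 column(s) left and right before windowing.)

-16 -1 2
-1 -16 2
-4 6 -9
6 0 -17

Output[0,0]: The receptive field on the zero-padded input at this output position is [0 / -7 / -9]. Elementwise product with the kernel and sum: -7·1 + -9·1.
Output[0,1]: The receptive field on the zero-padded input at this output position is [0 / 3 / -4]. Elementwise product with the kernel and sum: 3·1 + -4·1.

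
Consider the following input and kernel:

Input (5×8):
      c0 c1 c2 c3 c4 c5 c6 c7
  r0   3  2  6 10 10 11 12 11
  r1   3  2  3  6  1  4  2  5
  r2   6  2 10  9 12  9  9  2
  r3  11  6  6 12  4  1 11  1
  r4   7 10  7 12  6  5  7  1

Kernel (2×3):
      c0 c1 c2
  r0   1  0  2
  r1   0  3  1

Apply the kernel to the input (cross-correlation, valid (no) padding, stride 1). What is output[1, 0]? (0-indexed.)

25

The receptive field on the input at this output position is [3 2 3 / 6 2 10]. Elementwise product with the kernel and sum: 3·1 + 3·2 + 2·3 + 10·1.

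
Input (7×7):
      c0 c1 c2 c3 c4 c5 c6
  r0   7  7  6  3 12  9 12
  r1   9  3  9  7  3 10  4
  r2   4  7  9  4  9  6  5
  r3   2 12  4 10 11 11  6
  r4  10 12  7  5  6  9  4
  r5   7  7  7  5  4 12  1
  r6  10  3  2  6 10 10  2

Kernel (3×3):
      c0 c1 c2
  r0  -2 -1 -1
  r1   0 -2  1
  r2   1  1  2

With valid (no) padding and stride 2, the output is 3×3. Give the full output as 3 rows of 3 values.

Output[0,0]: The receptive field on the input at this output position is [7 7 6 / 9 3 9 / 4 7 9]. Elementwise product with the kernel and sum: 7·-2 + 7·-1 + 6·-1 + 3·-2 + 9·1 + 4·1 + 7·1 + 9·2.

5 -7 -36
-8 -16 -22
-29 -3 -24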